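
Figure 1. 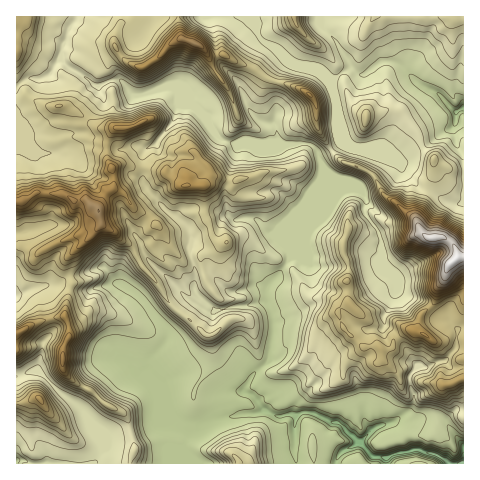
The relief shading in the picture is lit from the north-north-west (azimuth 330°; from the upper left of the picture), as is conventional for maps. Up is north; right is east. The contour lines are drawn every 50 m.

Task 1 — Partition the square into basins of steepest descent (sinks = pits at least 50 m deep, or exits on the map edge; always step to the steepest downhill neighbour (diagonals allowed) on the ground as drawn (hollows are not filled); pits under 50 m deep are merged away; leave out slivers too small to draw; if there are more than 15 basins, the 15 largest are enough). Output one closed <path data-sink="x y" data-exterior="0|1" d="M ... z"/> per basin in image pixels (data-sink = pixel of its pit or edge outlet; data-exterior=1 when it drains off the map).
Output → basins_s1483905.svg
<path data-sink="463 463" data-exterior="1" d="M178 16l-162 1 0 228 23 8 24-13 33-10-22 20-8 10 6 24-4 8-3 23-26 7-22 11-1 15 32-2 15 5 0 18 3 6 14 11 14 7 10 10 22 13 9 31-5 13 1 4 332 0 1-206-7-1-2-11-10-8-19-2-8-8-5-11-32-25-6-14-4-4-29-12-10-10-15-25 0-18-2-8-6-7-22-10-20-5-11-9-19-7-13-9-15 2-9-11-19-9z"/><path data-sink="463 108" data-exterior="1" d="M455 16l-276 0-1 8 3 12 19 9 9 11 15-2 13 9 19 7 11 9 20 5 22 10 6 7 2 8 0 18 15 25 10 10 29 12 4 4 6 14 32 25 5 11 8 8 19 2 10 8 2 11 6 1 1-240z"/><path data-sink="17 461" data-exterior="1" d="M48 346l-32 3 0 114 114 1 5-17-9-31-7-6-11-4-14-13-23-13-8-11 0-18z"/><path data-sink="17 295" data-exterior="1" d="M94 232l-9 0-22 8-24 13-18-7-5 0 1 87 22-11 26-7 3-23 4-8-6-24 8-10 18-14z"/>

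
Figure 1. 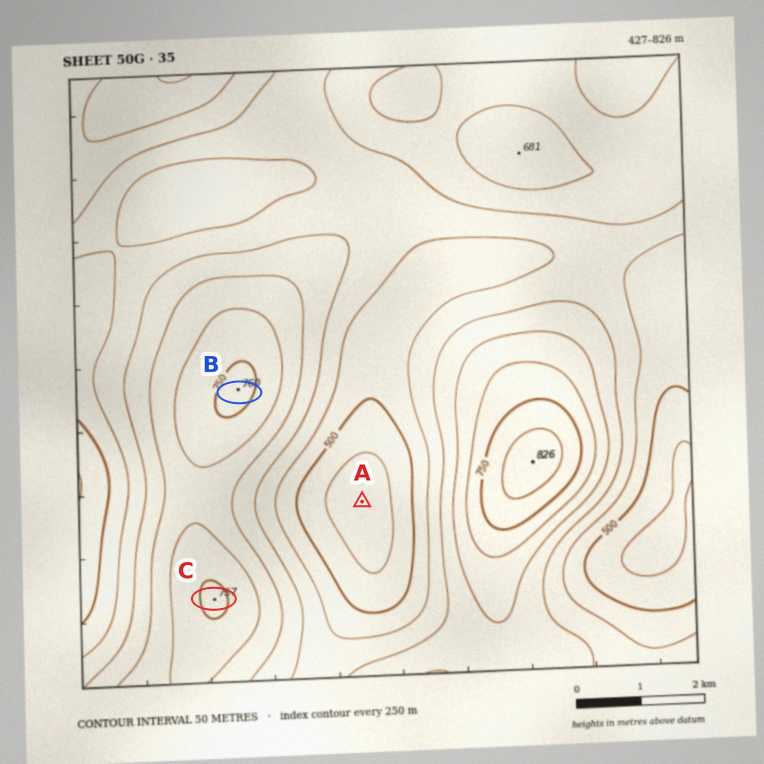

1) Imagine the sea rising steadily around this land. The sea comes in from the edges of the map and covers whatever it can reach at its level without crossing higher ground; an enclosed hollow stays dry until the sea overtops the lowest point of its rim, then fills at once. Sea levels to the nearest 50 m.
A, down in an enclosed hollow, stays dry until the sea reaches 550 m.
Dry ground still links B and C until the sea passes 700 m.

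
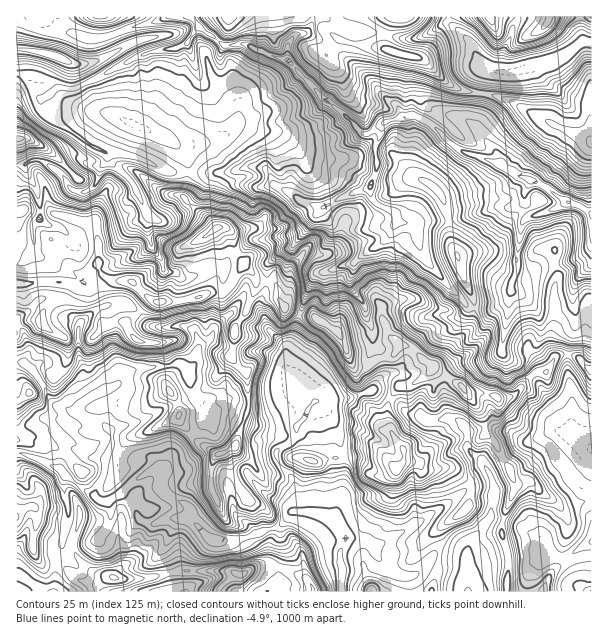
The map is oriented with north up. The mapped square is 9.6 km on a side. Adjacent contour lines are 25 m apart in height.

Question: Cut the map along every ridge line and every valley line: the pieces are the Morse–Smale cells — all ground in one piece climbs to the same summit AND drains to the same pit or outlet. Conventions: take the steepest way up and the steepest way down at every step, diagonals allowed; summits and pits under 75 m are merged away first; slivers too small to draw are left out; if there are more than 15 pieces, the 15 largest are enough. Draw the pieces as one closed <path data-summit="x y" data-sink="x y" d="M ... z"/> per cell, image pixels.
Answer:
<path data-summit="216 228" data-sink="591 215" d="M198 26l-8 13-11 9-23 2-19 6-60 32-20 0-15 11 2 12 10 10 36 24 17 7 1 4-7 10-21-6-17 16-6-6-18-10-7 0-6 4-10 1 0 197 10 2 11 11 17 29 9 2 10 5-8 9-21-2-21 12-6 0 0 22 21 6 22 11 6 7 38 26 18-9 9 9 3-5-15-17-5-3 2-19 8-15 8-7 17-4 28-14 24 27 14 9 6 0 12-6 8-20 7-1 13 9 21 2 12 19 18 5 32-5-6-23-7-17-13-15-3 0-17-16-12-17 0-18 8-15 8-33 11-25 7-6 30-8 4 0-4 21 16 23 0 7 7 18 0 11 6 6 5 15 0 10-12 15 24 12 14 12 22 7 14-3 10 2 12 9 2 9 10 0 6-4-2-14-4-10-13-18 21 2 10 4 12-1 23-23 6-2 7 0 12-17 18 1 12 12 4 1 0-154-4-4-27-12-15-12-27-11-19-12-6-14-14-19-15-11-10-2-14 15-12-11-19-7-23 6-22 13-20-19-19-13-39-42-15-4-26-12-21 2z"/><path data-summit="216 228" data-sink="591 591" d="M572 355l-14 0-12 17-7 0-6 2-23 23-12 1-10-4-20 1 12 15 4 10 2 14 10 10 20 39-2 9-12 30 0 15 6 17-1 38 85-1 0-220-13-13z"/><path data-summit="216 228" data-sink="342 591" d="M179 418l-30 14-20 6-5 5-8 15-2 19 5 3 15 15-2 8 4 6 2 7 5 6 10 2 15-6 21 0 20 20 9 3 15 0 45-13 15-17 21 1 20 9 9-32 1-32-11 0-12 5-27-5-12-19-21-2-13-9-7 1-8 20-8 4-10 2-14-9-20-22z"/><path data-summit="401 17" data-sink="591 215" d="M392 16l-74 0-12 16-9 2-5 4-4 7 0 15 38 42 19 13 20 19 22-13 23-6 19 7 12 11 14-15 10 2 11 7 6-32-2-3-16-1-14-6-30-27-31-8-4-3 0-8z"/><path data-summit="161 302" data-sink="591 215" d="M149 216l-12 6-11 0-18 6-15 0-18 8-6 0-1 6-6 6-19 10 8 7 32 17 9 11 7 15 11-4 16 0 8 4 18 18 34 0 6 4 4 3 4 13 11-8 6-14 17-13 4-9-15-20 1-12-2-4-10 2-20 9-12 0-4-5-11-1-3-11-8-9-6-15z"/><path data-summit="318 320" data-sink="591 215" d="M353 264l-33 8-7 6-9 21-10 37-8 15 0 18 12 17 17 16 39-5 14-5 8-6 8-11-4-22-7-9 0-11-7-18 0-7-16-23z"/><path data-summit="396 468" data-sink="342 591" d="M380 452l-15 0-21 6-1 31-9 27 0 6 13 16 15 2 10 4 12-2 39-22 42-30 7-2-19-19-30 0-4-6-5-1-10 0-8 7z"/><path data-summit="458 257" data-sink="591 215" d="M525 202l-15 6-13-2-36 12-32 2-15 4 4 6 0 12 6 15 26 31 18 19 26 1 14-8 3-7 0-9 6-14 0-19 5-27 6-7 4-1z"/><path data-summit="54 56" data-sink="591 215" d="M191 16l-24 0-8 4-25 6-33 12-14 0-21-7-24-1-25-14-1 56 7 2 8 9 10 15 6-1 10-9 15 2 33-16 32-18 19-6 18-1 11-5 13-15z"/><path data-summit="591 141" data-sink="591 215" d="M489 94l-7 1-6 24 0 9 18 22 5 14 20 12 27 11 15 12 17 6 13 9 1-71-4-4-21-7-63-34z"/><path data-summit="216 228" data-sink="468 591" d="M486 434l-6 4-12 0 0 9 5 7 9 7 10 16 2 17-21-6-4 18-10 10-7 2-14 12-2 9 3 6 0 19-7 24 0 4 74-1 2-37-6-17 0-15 12-30 2-9-20-39z"/><path data-summit="396 468" data-sink="591 215" d="M377 391l-8 0-15 6-33 3-2 2 17 24 4 20 5 11 14-1 6-4 15 0 16 17 8-7 16 0 14-14 15-8 13-4 7 1-1-8-12-9-30 0-7-5-12-3-11-10z"/><path data-summit="17 516" data-sink="591 215" d="M20 452l-4 1 0 138 37 1 2-4 1-31 5-8 7-31 0-11-4-13 2-18-6-7z"/><path data-summit="591 141" data-sink="551 62" d="M588 42l-7 1-12 11-23 10-28 8-29-2-3 4-4 19 22 5 87 44 1-98z"/><path data-summit="114 578" data-sink="591 215" d="M68 476l-4 4 0 14 4 13 0 11-7 31-5 8-2 34 42 1 2-7 10-8 6 0 8-11-4-33 3-9 0-12 9-11-8-8-15 9-8-2z"/>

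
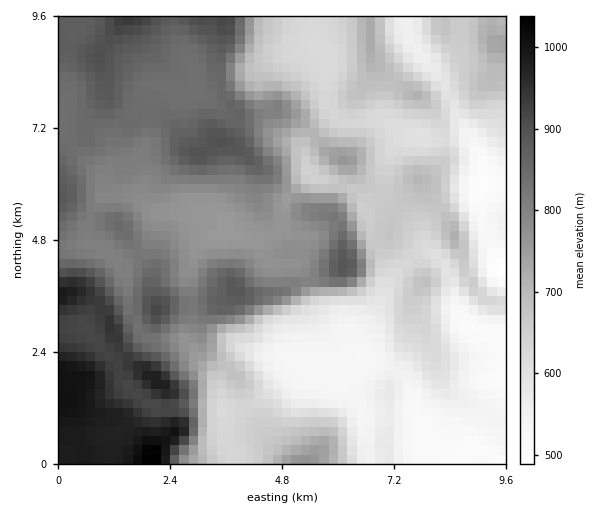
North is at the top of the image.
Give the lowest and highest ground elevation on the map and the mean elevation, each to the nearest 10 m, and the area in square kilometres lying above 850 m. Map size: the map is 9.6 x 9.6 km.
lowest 480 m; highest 1040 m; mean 730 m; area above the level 19.5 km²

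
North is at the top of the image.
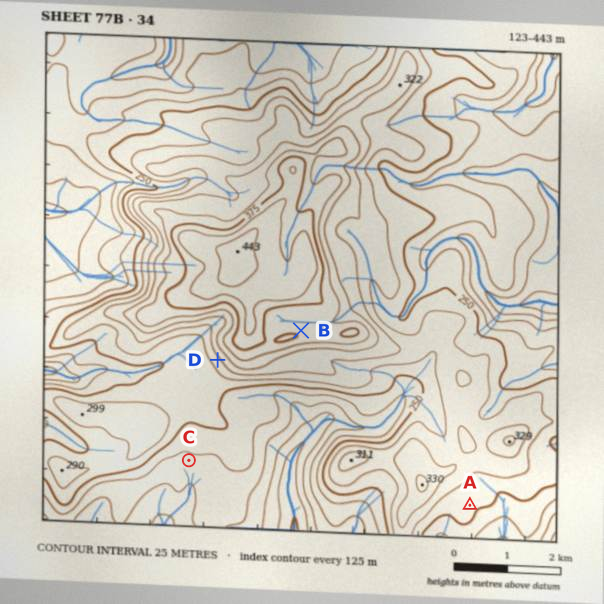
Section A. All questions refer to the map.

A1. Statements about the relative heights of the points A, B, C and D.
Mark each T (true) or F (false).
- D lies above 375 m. F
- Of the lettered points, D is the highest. F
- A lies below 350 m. T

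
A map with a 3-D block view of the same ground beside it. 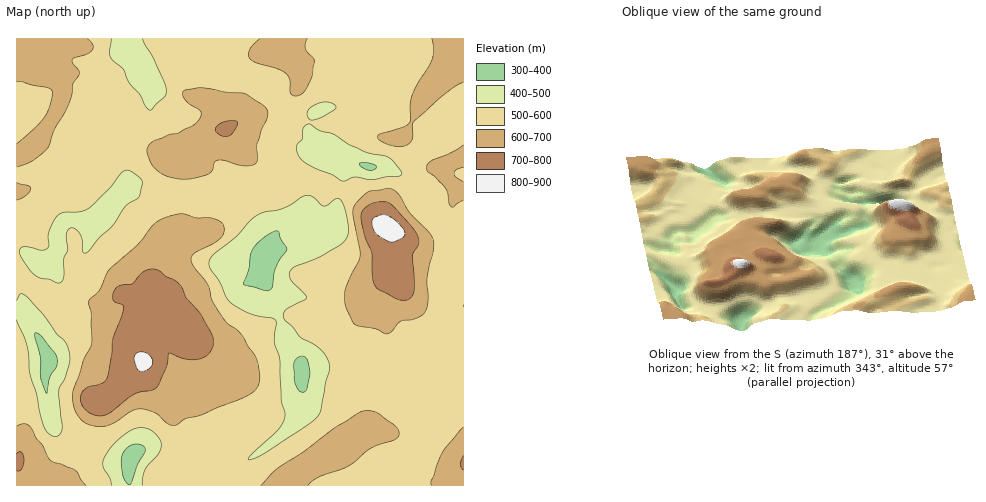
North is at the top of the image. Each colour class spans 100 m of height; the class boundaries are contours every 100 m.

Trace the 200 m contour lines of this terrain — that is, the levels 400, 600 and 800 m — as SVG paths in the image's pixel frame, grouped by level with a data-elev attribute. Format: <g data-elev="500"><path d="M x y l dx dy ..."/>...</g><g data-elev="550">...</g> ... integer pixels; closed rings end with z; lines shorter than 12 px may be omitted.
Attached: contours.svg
<g data-elev="400"><path d="M129 485l-4-4-2-6-1-19 3-6 5-4 4-2 6 0 4 3 1 5-7 12-7 20z"/><path d="M47 393l-6-15 0-20-6-21 0-4 7 4 13 16 2 5 0 7-7 12z"/><path d="M302 392l-3-1-4-7-1-18 2-7 6-3 5 3 3 14-3 16-2 3z"/><path d="M266 291l-21-6-2-1 6-14 1-14 3-7 13-13 8-5 4 0 9 19-12 18-3 19-2 3z"/><path d="M370 170l-9-3-2-4 8 0 9 3-1 3z"/></g><g data-elev="600"><path d="M86 485l-11-15-25-10-7-14-7-7-7-13-5-2-7 2"/><path d="M308 485l11-8 31-12 21-17 25-9 3-4-1-6-5-5-16-11-9-3-7 2-26 16-30 23-27 17-17 17"/><path d="M94 426l8 1 7-2 22-14 9-2 15 4 13 11 7 1 11-6 15-4 43-18 8-4 5-6 3-12-5-19-14-23-14-10-7-10-8-13-5-16-12-16-4-7 0-4 3-4 21-10 7-6 2-5 0-4-4-7-10-3-14 0-15-4-13 2-9 4-7 6-15 19-27 24-11 21-10 10 0 3 2 11 1 29-9 18-10 29-1 8 2 10 5 9 6 6z"/><path d="M463 427l-21 26-11 28 0 4"/><path d="M385 334l6-2 9-11 17-3 8-6 3-12-1-23 7-32-1-6-3-6-20-20-12-19-5-4-4-2-21 4-14 15-1 9 7 40-14 30-2 9 2 12 8 16 4 3 18 3z"/><path d="M17 200l8-4 6-7-3-3-11-3"/><path d="M463 182l-7-5-2-3 2-4 7-3"/><path d="M177 179l15 0 16-5 4-4 3-8 3-2 25 6 8-1 5-2 2-4-1-14 11-29 0-5-2-4-23-14-18-1-24-4-18 3-1 4 4 5 15 12-2 7-5 6-15 8-10 1-16 7-5 5-1 5 4 11 4 7 10 6z"/><path d="M17 167l16-7 15-13 6-17 14-25 4-10 1-11 6-10 0-4-6-7-1-3 16-6 5-5 0-5-6-5"/><path d="M463 145l-11 7-21 9-4 4-1 3 2 4 6 4 12 13 5 17 2 1 10-7"/><path d="M17 82l4-1 27 7 4 2 0 3-3 16-5 9-10 10-17 16"/><path d="M260 39l-10 10-2 5 2 4 6 5 21 6 8 4 5 6 1 14 4 3 5-1 5-4 7-16 2-14-8-12-1-5 2-5"/><path d="M432 39l1 8 0 10-21 38-2 9 0 19-7 4-24 7-2 3 1 2 7 4 10 3 8 0 6-2 4-6-1-13 2-4 30-26 19-13"/></g><g data-elev="800"><path d="M140 371l7-1 6-7-3-7-7-4-6 1-3 4 3 11z"/><path d="M389 242l4 0 11-5 1-4-1-3-7-8-8-6-6-1-8 2-3 5 2 9 5 5z"/></g>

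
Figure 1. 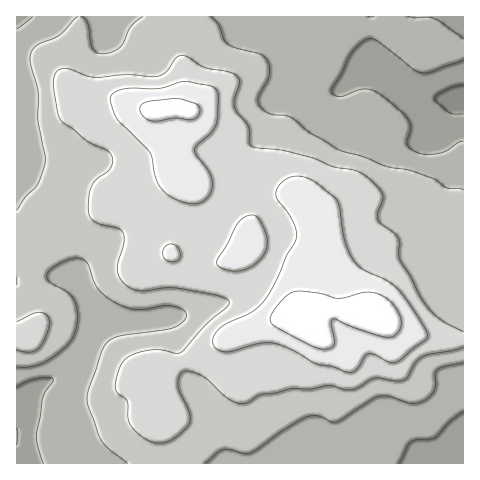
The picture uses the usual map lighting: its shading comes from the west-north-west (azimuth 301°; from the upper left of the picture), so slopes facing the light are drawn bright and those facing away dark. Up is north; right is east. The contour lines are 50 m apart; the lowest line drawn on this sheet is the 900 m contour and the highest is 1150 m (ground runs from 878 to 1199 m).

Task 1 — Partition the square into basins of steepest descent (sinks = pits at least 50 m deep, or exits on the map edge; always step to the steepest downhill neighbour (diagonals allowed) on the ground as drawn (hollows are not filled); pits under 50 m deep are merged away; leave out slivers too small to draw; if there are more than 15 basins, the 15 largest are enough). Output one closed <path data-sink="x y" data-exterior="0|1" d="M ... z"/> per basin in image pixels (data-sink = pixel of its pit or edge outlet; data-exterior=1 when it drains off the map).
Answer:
<path data-sink="463 98" data-exterior="1" d="M463 16l-275 0 0 13-5 19 2 28-1 20-6 11-10 1 6 8 0 44 3 11 13 15 1 23-5 15-15 28 7 6 15 5 15 1 15-2 12-4 14-14 29 0 16 9 14 14-9 50 20-11 16 0 35 8 42 19 27 6 24 1z"/><path data-sink="17 437" data-exterior="1" d="M183 177l-9 2-23 20-21 9-29 3-48 17-37 1 1 235 138 0 5-45-3-7 0-20-3-23 42-12 42-25 38-13 22-3 5-16 5-33-7-8-15-12-16-5-21 2-14 14-12 4-15 2-15-1-11-3-11-8 15-28 5-15 0-19-3-9z"/><path data-sink="463 463" data-exterior="1" d="M335 306l-16 0-20 11-14 0-27 8-30 12-32 20-41 10-1 3 6 49-4 44 307 1 1-123-25-2-27-6-42-19z"/><path data-sink="17 17" data-exterior="1" d="M187 16l-171 1 1 211 36 0 48-17 29-3 21-9 23-20 9-3-6-5-3-11 0-44-6-8 10-1 6-11 1-20-2-28 5-19z"/>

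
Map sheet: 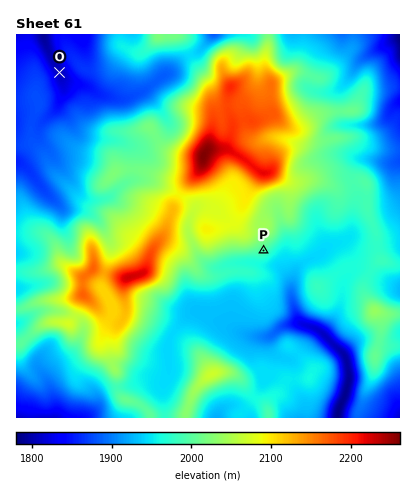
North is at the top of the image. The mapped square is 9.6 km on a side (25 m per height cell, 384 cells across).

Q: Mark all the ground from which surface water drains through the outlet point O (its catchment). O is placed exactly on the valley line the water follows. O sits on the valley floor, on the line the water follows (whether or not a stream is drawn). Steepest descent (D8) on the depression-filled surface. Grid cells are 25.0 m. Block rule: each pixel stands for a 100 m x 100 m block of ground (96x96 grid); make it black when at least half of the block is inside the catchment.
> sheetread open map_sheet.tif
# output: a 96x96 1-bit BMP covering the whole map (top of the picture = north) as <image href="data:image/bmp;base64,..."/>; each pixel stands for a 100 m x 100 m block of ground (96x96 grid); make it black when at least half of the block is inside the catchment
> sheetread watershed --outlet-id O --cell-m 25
<image width="96" height="96" href="data:image/bmp;base64,Qk2+BAAAAAAAAD4AAAAoAAAAYAAAAGAAAAABAAEAAAAAAIAEAAATCwAAEwsAAAIAAAAAAAAA////AAAAAAAAAAAAAAAAAAAAAAAAAAAAAAAAAAAAAAAAAAAAAAAAAAAAAAAAAAAAAAAAAAAAAAAAAAAAAAAAAAAAAAAAAAAAAAAAAAAAAAAAAAAAAAAAAAAAAAAAAAAAAAAAAAAAAAAAAAAAAAAAAAAAAAAAAAAAAAAAAAAAAAAAAAAAAAAAAAAAAAAAAAAAAAAAAAAAAAAAAAAAAAAAAAAAAAAAAAAAAAAAAAAAAAAAAAAAAAAAAAAAAAAAAAAAAAAAAAAAAAAAAAAAAAAAAAAAAAAAAAAAAAAAAAAAAAAAAAAAAAAAAAAAAAAAAAAAAAAAAAAAAAAAAAAAAAAAAAAAAAAAAAAAAAAAAAAAAAAAAAAAAAAAAAAAAAAAAAAAAAAAAAAAAAAAAAAAAAAAAAAAAAAAAAAAAAAAAAAAAAAAAAAAAAAAAAAAAAAAAAAAAAAAAAAAAAAAAAAAAAAAAAAAAAAAAAAAAAAAAAAAAAAAAAAAAAAAAAAAAAAAAAAAAAAAAAAAAAAAAAAAAAAAAAAAAAAAAAAAAAAAAAAAAAAAAAAAAAAAAAAAAAAAAAAAAAAAAAAAAAAAAAAAAAAAAAAAAAAAAAAAAAAAAAAAAAAAAAAAAAAAAAAAAAAAAAAAAAAAAAAAAAAAAAAAAAAAAAAAAAAAAAAAQAAAAAAAAAAAAAAAwAAAAAAAAAAAAAAB4AAAAAAAAAAAAAAD8AAAAAAAAAAAAAAH+AAAAAAAAAAAAAAP+AAAAAAAAAAAAAAf/AAAAAAAAAAAAAA//AAAAAAAAAAAAAB//AAAAAAAAAAAAAD//gAAAAAAAAAAAAP//gAAAAAAAAAAAB///gAAAAAAAAAAAH///wAAAAAAAAAAAP///wAAAAAAAAAAAf///4AAAAAAAAAAA////4AAAAAAAAAAB////8AAAAAAAAAAD////+AAAAAAAAAAH/////AAAAAAAAAAP/////gAAAAAAAAAf/////wAAAAAAAAAf/////wAAAAAAAAA//////4AAAAAAAAA//////4AAAAAAAAB//////4AAAAAAAAB//////4AAAAAAAAD///////wAAAAAAAH///////4AAAAAAAP///////4AAAAAAAP///////8AAAAAAAP///////8AAAAAAAP///////8AAAAAAAP///////8AAAAAAAP///////8AAAAAAAP///////8AAAAAAAH///////4AAAAAAAH///////4AAAAAAAD///////4AAAAAAAH///////4AAAAAAAH///////4AAAAAAAH///////4AAAAAAAH///////4AAAAAAAD///////AAAAAAAAB//////+AAAAAAAAA//////8AAAAAAAAAB/////4AAAAAAAAAA4H///wAAAAAAAAAAAD///gAAAAAAAAAAAB///AAAAAAAAAAAAA///AAAAAAAAAAAAAd/+AAAAAAAAAAAAAAf+AAAAAAAAAAAAAAP8AAAAAAAAAAAAAAH4AAAAAAAAAAAAAAAQAAAAAAAAA="/>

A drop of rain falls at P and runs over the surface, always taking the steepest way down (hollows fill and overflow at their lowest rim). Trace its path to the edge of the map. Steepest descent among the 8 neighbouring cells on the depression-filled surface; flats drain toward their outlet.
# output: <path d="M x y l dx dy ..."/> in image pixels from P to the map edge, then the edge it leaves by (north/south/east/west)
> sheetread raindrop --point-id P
<path d="M264 250l26 26 0 18 2 0 0 10 6 16 4 4 10 2 8 6 26 24 2 14 0 12-4 16-6 12 0 8"/>
exit: south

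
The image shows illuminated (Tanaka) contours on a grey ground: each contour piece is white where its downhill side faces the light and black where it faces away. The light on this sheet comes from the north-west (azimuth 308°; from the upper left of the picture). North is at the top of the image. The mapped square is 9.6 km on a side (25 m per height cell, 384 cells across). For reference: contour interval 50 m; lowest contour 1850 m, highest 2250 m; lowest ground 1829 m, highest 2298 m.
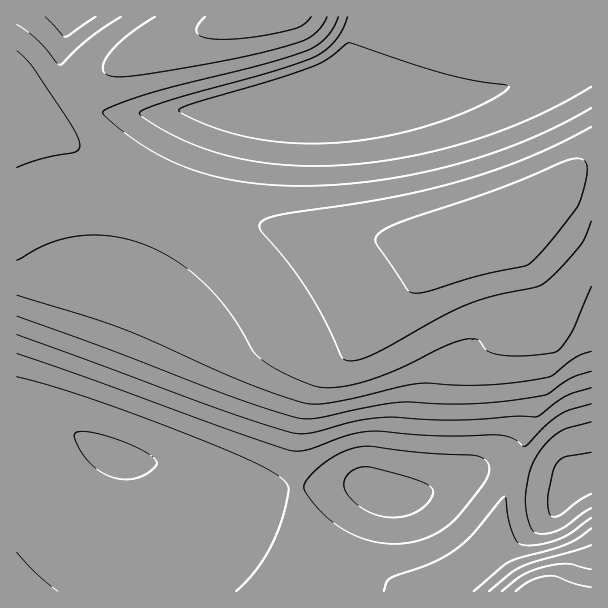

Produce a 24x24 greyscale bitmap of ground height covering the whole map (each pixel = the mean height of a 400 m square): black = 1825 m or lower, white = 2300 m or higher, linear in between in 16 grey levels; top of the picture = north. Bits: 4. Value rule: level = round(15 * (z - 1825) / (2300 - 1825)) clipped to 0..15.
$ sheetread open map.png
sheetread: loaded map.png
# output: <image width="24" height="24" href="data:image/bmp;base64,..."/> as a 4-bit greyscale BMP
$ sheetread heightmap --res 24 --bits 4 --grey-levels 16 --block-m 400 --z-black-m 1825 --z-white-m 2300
<image width="24" height="24" href="data:image/bmp;base64,Qk2WAQAAAAAAAHYAAAAoAAAAGAAAABgAAAABAAQAAAAAACABAAATCwAAEwsAABAAAAAAAAAAAAAAABEREQAiIiIAMzMzAERERABVVVUAZmZmAHd3dwCIiIgAmZmZAKqqqgC7u7sAzMzMAN3d3QDu7u4A////ADIiIiIiMzNERFaKqiIiIiIiIzMzNEVWeCIREREiIzMiIjRDNSEREREiIiIRESNCEiERERESIiEAERIyEREREREiMzISIiIzERERESM0VVREREREIhESI0RWeId2ZmZmUyIzRWd4mqqpiIiIdjRWZ4iaq7zLqqqqmFZ4iZmqu8zMu6qruniJmZqqu8zd3Lu7upmZmqqrvMzd3dzMu6qqqqq7vM3d7u7dy6qqqqu7zN3e7u/+3Lu7u7u8zM3d3u//7bu7u7u7u7u8zN7v/cy7u7qqmZmaqrzN7szLuqmIh3eIiZqrzdzLqYd3ZmZ3d3iJq9y7qph2ZmZ3d3d4icu8zLuph3d3d3d3eLqrzd3cy5d3d3d3d6mavN3u7cl3d3d3dw=="/>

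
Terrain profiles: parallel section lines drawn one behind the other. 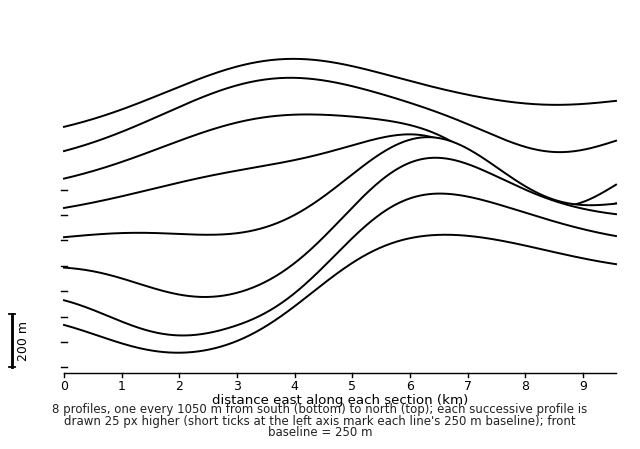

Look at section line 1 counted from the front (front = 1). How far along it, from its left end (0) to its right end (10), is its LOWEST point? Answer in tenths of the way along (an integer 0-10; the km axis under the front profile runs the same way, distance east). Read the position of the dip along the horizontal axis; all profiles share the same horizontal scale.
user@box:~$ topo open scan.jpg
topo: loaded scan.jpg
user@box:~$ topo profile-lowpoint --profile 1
2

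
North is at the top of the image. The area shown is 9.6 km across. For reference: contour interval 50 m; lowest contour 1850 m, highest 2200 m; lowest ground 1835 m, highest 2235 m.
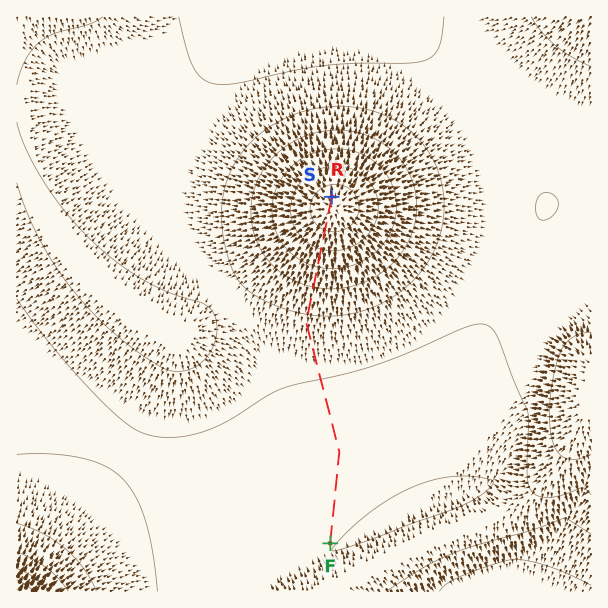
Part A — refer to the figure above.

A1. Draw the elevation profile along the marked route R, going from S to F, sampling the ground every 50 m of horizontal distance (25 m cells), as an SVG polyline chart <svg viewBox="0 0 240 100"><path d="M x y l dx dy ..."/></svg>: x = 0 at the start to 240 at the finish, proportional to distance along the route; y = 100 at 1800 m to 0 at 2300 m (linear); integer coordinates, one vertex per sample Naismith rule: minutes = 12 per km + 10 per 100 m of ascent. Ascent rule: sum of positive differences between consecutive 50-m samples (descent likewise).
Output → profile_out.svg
<svg viewBox="0 0 240 100"><path d="M0 15l2-1 2 0 2 0 2 0 2 0 2 0 2 1 2 1 2 1 2 1 2 2 2 1 2 1 3 2 2 1 2 2 2 2 2 1 2 2 2 2 2 1 2 2 2 2 2 1 2 2 2 1 2 2 2 1 2 2 2 1 2 1 2 2 2 1 2 1 2 1 2 1 2 1 2 1 2 1 2 1 2 1 3 1 2 0 2 1 2 0 2 1 2 1 2 0 2 1 2 0 2 0 2 1 2 0 2 1 2 0 2 0 2 1 2 0 2 0 2 0 2 1 2 0 2 0 2 0 2 1 2 0 2 0 2 0 2 0 3 1 2 0 2 0 2 0 2 0 2 0 2 1 2 0 2 0 2 0 2 0 2 0 2 1 2 0 2 0 2 0 2 0 2 0 2 1 2 0 2 0 2 0 2 0 2 0 2 1 2 0 2 0 2 0 3 0 2 0 2 1 2 0 2 0 2 0 2 0 2 0 2 1 2 0 2 0 2 0 2 0 2 0 2 1 2 0 2 0 2 0 2 0 2 0 2 1"/></svg>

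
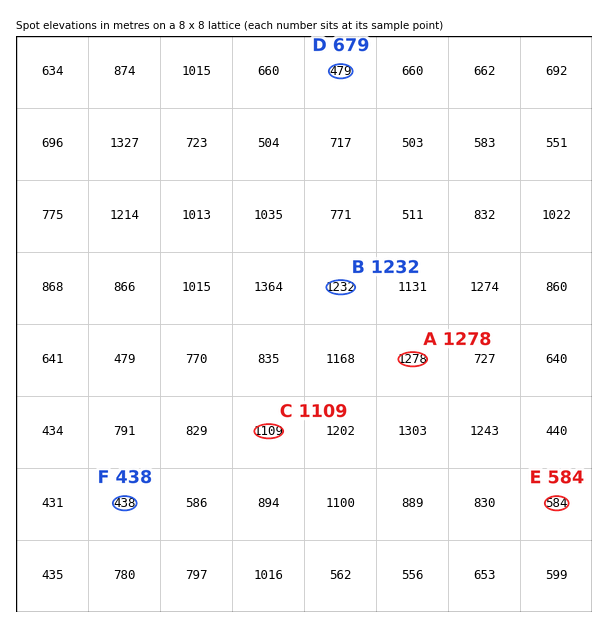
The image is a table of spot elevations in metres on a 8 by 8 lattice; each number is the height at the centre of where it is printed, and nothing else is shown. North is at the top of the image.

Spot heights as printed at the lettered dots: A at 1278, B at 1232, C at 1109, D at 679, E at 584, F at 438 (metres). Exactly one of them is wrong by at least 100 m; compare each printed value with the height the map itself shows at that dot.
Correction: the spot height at D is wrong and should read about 479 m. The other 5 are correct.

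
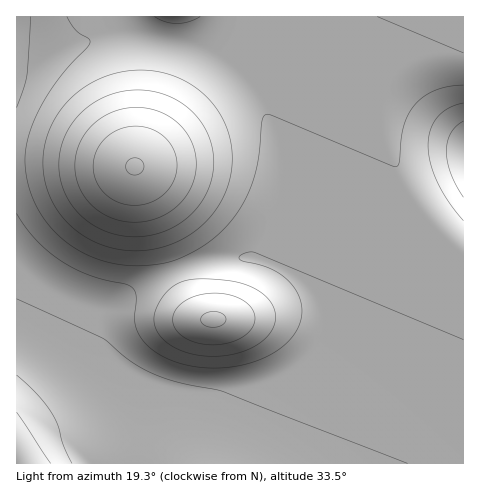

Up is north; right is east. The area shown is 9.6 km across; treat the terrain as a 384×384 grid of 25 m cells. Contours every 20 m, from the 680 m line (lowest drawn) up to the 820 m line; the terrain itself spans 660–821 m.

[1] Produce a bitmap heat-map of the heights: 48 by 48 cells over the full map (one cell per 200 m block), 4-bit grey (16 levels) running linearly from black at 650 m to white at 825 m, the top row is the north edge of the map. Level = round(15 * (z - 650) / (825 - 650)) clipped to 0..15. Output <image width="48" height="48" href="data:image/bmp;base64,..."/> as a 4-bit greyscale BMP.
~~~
<image width="48" height="48" href="data:image/bmp;base64,Qk32BAAAAAAAAHYAAAAoAAAAMAAAADAAAAABAAQAAAAAAIAEAAATCwAAEwsAABAAAAAAAAAAAAAAABEREQAiIiIAMzMzAERERABVVVUAZmZmAHd3dwCIiIgAmZmZAKqqqgC7u7sAzMzMAN3d3QDu7u4A////AFVUMyIiIiIiIiIiIiIiIiIiIiIjMzMzM1VEMiIiIiIiIiIiIiIiIiIiIjMzMzMzM1VDMiIiIiIiIiIiIiIiIiIiMzMzMzMzM1RDMiIiIiIiIiIiIiIiIiMzMzMzMzMzM0QzMiIiIiIiIiIiIiIiMzMzMzMzMzMzM0MzIiIiIiIiIiIiIiIzMzMzMzMzMzMzM0MyIiIiIiIiIiIiIzMzMzMzMzMzMzMzNDMyIiIiIiIiIiIjMzMzMzMzMzMzMzM0RDMiIiIiIiIiIzMzMzMzMzMzMzMzM0RERCIiIiIiIiIjMzMzMzMzMzMzMzMzRERERCIiIiIiIiMzRERVRERDMzMzMzNERERERCIiIiIiIzNEVVZmZlVEQzMzNERERERERCIiIiIiMzRFZnd3d2ZVREM0RERERERERCIiIiIzM0RWd4iZiHdlVERERERERERERCIiIjMzM0VmeJmZmYh2VURERERERERERCIjMzMzNEVneJmqmYh2VURERERERERERSMzMzMzNEVmeJmZmYh2VURERERERERFVTMzMzMzNEVWd4iZiIdmVUREREREREVVVTMzMzM0REVWZ3d3d3ZlVEREREREVVVVVTMzM0RERFVVZmZmZmVVRERERERVVVVVVTMzRERVVVVWZmZVVVVURERERVVVVVVVVTM0RFVmZmZmZmVVVERERERFVVVVVVVVVTNEVWZnd3d3dmZVVEREREVVVVVVVVVVVTRFVmd4iIiIh3ZlVVREVVVVVVVVVVVVVURVZ3iJmaqZmId2ZVVVVVVVVVVVVVVVVUVWd4maq7uqqZh3ZlVVVVVVVVVVVVVVVUVneJqrvMy7upmHdlVVVVVVVVVVVVZlVFVniau8zd3My6mYdmVVVVVVVVVVZmZVRFZ4iavN3d3dzLqYd2ZVVVVVVVVmZmZVQ1Z4mrzN7u7t3Lqph2ZVVVVVVmZmZmVUMlZ4mrzd7u7u3Muph3ZlVVVWZmZmZmVUMmZ4mrze7v/u3cuph3ZlVVZmZmZmZmVEMmZ4mrze7v/u3cuph3ZmZmZmZmZmZmVDIWZ4mrzd7u7u3Muph3ZmZmZmZmZmZlVDIVZ4mrzN3u7t3Luph3ZmZmZmZmZmZlVDIlZ4mqvM3d3dzLqZh3ZmZmZmZmZmZlVDMlZ3iau8zN3My6qYh3ZmZmZmZmZmZmVEM1VniJqrvMzLuqmYd2ZmZmZmZmZ3ZmVUQ0VneJmqq7u6qpmId2ZmZmZmZ3d3dmZVVEVWd4iZqqqqmZiHdmZmZmZnd3d3d2ZmVUVWZ3iImZmZmIh3dmZmZmd3d3d3d3dmZkRVZnd4iIiIiHd3ZmZmd3d3d3d3d3d3d0RVZmd3d3h3d3d2ZmZ3d3d3d3d3d3d3d0RVVmZnd3d3d3dmZ3d3d3d3d3d3d3d4iERVVmZmZnd3d3d3d3d3d3d3d3d3d4iIiERVZmZmZmZ3d3d3d3d3d3d3d3d3iIiIiERVZmZmZmd3d3d3d3d3d3d3d3eIiIiIiDRVZmZmZnd4iIh3d3d3d3d3eIiIiIiIiA=="/>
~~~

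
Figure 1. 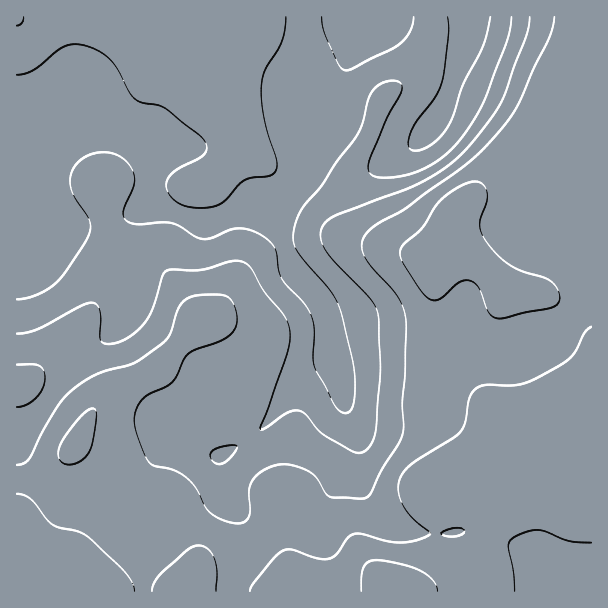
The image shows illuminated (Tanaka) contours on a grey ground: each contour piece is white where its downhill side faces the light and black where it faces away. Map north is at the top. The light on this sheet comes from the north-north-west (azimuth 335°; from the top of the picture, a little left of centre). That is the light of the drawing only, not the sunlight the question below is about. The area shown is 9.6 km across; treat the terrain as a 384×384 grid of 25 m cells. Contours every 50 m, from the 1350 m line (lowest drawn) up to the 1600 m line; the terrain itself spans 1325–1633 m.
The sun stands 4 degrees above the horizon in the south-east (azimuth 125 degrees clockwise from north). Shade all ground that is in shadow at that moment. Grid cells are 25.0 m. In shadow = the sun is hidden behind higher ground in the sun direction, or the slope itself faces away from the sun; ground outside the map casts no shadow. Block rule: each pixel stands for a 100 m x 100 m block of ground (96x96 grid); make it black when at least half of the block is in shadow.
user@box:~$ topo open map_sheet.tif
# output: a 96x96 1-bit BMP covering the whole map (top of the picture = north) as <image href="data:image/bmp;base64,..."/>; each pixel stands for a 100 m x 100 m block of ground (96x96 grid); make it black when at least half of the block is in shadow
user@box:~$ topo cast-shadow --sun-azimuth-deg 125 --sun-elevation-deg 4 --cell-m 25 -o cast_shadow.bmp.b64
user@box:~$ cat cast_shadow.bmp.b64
<image width="96" height="96" href="data:image/bmp;base64,Qk2+BAAAAAAAAD4AAAAoAAAAYAAAAGAAAAABAAEAAAAAAIAEAAATCwAAEwsAAAIAAAAAAAAA////AAAAAAAAAAAAAAAAYAAAAAAAAAAAAAAA4AAAAAAAAAAAADgB4AAAAAAAAAAAAHgD4AAAAAAAAAAAAPgH4AAAAAAAAABAAfgf4AAAAAAAAADwA/A/4AAAAAAAAAH4A/B/wAAAAAAAAAH4A+B/gAAAAAAAAAH4A+D/gAAAAAAAAAH4AMD/AAAAAAAAAADAAAB+AAAAAAAAAAAAAAA8AAAAAAAAAAAAAAAAAAAAAAAAAAAAAAAAAAAAAAAAAAAAAAAABwAAAAAAAAAAAAAAH4AAAAAAAAAADgAAP8AAAAAAAAAAHwAAf+AAAAAAAAAAP4AA//AAAABwAAAAf8AB//gAAAD8AAAAf+AB//gAAAD8AAAAf+AD//wAAAD+AAAAP/AH//wAAAD/AAAAD/AH//wAAAD/gAAAA/AP//wAAAD/gAAAAPgf//AAAAD/wAAAABAf/8AAAAD/wAAAAAA//wAAAAB/4AAAAAA//wAAAAA/8AAAAAA//wAAAAAf8AAAAAA//4AAAAAP+AAAAAA//4AAAAAH/AAAAAA//4AAAAAH/gAAAAA//8AAAAAD/wAAAAAf/8AAAAAB/4AAAAAf/8AAAAAB/+AAAAAP/8AAAAAA//wAAAAf/8AAAAAAf/4AAAAf/8AAAAAAH/8AAAAf/8AAAABwB/8AAAAf/+AAAAD8A/+AAAAf/+AAAAD+Af/AAAAf/+AAAAD/Af/gAAAf/+AAAAD/gP/gAAAf/+AAAAD/wH/wAAAf/+AAAAD/4H/4AAAP/8AAAAD/4D/4AAAP/4AAAAD/8D/8AAAEDgAAAAB/8D//AAAAAAAAAAAf8B//wAAAAAAAAAAH+B//4AAAAAAAAAAD+A//8AAAAAAAAAAA+AAf8AAAAAAAAAAAMAAf+AAAAAAAAAAAAAAf+AAAAAAAAAAAAAAP+AAAPAAAAAAAAAAP8AHgfwAAAAAAAAADgAPw/+AAAAAAAAAAAAf///gAAAAAAAAAAA////gAAAAAAAAAAA////wAAAAAAAAAAB////4AAAAAAAAAAB////8AAAAAAAAAAB////+AAAAAAAAAAA/////AAAAAAAAAAAf////gAAAAAAAAAAf////wAAAAAAAAAAf////4AAAAAAAAAAP////8AAAAAAAAAAP////8AAAAAAAAAAH////+AAAAAAAAAAH/////AAAAAAAAAAD/////gAAAAAAAAAD/////wAAAAAAAAAB/////4AAAAAAAAAB/////4AAAAAAAAAB/////8AAAAAAAAAA/////+AAAAAAAAAA/5////AAAAAAAAAAf4f///gAAAAAAAAAP8P///gAAAAAAAAAH8H///wAAAAAAAAAH+D///wAAAAAAAAAH/D///4AAAAAAAAAH/j///4AAAAAAAAAD/z///4AAAAAAAAAD/7///4AAAAAAAAAD/////4AAAAAAAAAB/////4AAAAAAAAAAf////4AAAAAAAAAAB////8AAAAAAAAAAA////8AAAAAAAAAAA////8AAAAAAAAAAAf///8A="/>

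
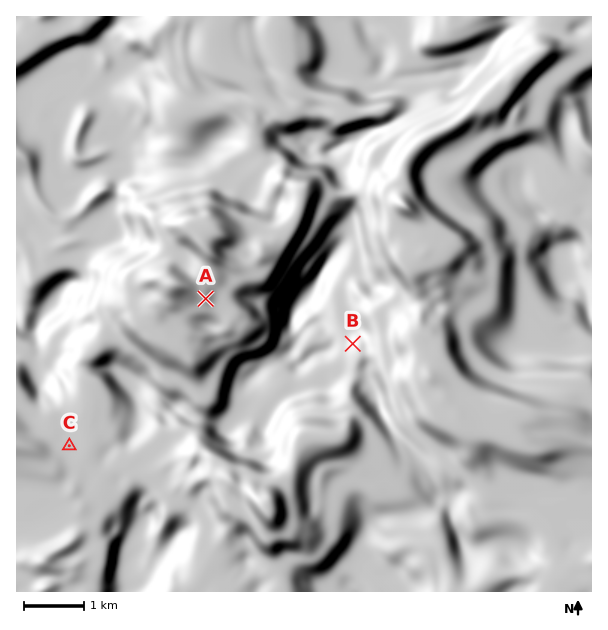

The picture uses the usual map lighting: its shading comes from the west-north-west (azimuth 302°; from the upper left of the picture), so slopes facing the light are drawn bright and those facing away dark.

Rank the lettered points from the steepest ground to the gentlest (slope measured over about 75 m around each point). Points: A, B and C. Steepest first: B A C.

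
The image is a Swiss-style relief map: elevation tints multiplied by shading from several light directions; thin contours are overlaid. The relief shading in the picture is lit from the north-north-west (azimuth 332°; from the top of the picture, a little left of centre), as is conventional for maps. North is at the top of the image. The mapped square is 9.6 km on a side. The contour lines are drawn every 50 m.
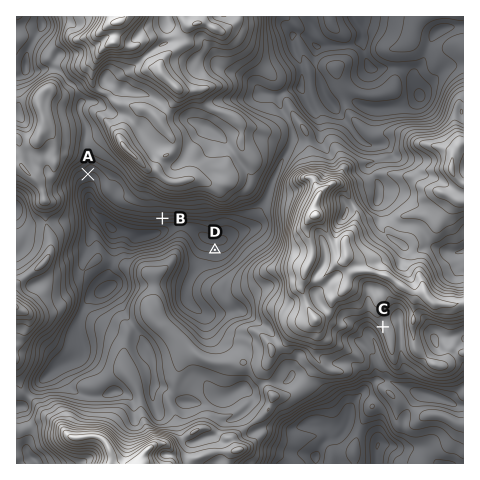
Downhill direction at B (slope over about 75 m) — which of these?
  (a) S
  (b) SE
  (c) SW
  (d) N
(a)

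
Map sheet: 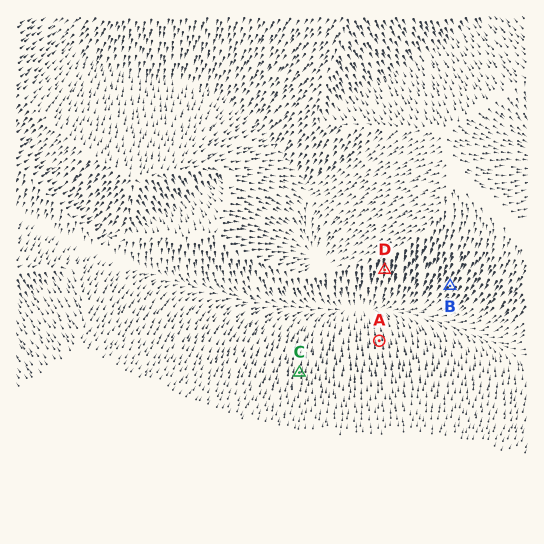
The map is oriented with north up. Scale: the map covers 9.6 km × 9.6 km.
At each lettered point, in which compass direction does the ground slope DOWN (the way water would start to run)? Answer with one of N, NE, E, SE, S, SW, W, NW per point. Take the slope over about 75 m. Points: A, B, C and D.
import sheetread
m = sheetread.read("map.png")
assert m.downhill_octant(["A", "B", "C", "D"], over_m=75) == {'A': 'N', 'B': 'SW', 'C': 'N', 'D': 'S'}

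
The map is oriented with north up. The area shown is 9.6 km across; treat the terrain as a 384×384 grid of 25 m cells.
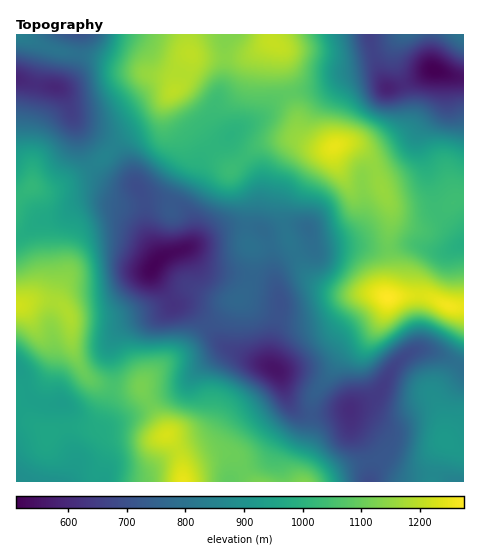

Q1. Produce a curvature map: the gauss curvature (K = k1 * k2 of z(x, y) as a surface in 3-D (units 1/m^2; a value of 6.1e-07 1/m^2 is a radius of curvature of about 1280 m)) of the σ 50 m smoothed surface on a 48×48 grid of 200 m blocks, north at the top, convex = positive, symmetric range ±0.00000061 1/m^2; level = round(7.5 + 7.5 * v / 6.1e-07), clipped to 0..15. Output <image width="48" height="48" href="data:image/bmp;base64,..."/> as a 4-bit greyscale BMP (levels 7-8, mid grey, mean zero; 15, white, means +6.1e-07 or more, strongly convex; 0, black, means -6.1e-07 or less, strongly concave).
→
<image width="48" height="48" href="data:image/bmp;base64,Qk32BAAAAAAAAHYAAAAoAAAAMAAAADAAAAABAAQAAAAAAIAEAAATCwAAEwsAABAAAAAAAAAAAAAAABEREQAiIiIAMzMzAERERABVVVUAZmZmAHd3dwCIiIgAmZmZAKqqqgC7u7sAzMzMAN3d3QDu7u4A////AHd3h3eIiHeHiZh4h2V4d5yodWh2d3Zmd3d4d3d4mWWIaId3d3aIdpuoUiVmd2ZneHiIh4h3iXV3RXd3eId2ZoiHUiV3h3eIh3iIiIh3d3qXRHd3eJhmZnZYqGZ3iHmYh3eId3eHZX3clnh3eIh3d4ZHzJd3ioiYiHeId3iIh2m964Z3d3d3eIZGiph3eoeIh3iId3d4mHZpzHVnd3d2ioM3iIh3WHZ4h3d4iIZoiHUSWHZ3d3d3qlM3qod3V3Znd3h3ipZnd4YySpZ3iZmXhmhnvJd3aJh3d3d3mXd2Vpl1Wpeau6mFZYp2nJVpiLqHd3dmqYulNqqHaqarqYdnqYhUaXJJeN2piHhUmHdjJqqYeHI2dnmb64ZURXM4Zaupd4lndkFYZ5qbyWNIZGvcy4dlZHdag1d1NJiJaFPPp4iM+4d6hViqmId3dXdZyXdlEIiXaXXNhEZpuYd6lmeId3eId2ZnnP/JU2eHeHeZczaIdUE3d4h2V3eIiHi5if/pd2Z4iKl4dEnchSFGeIh1V3d3eoi9l62odneJidpld3m8yWVnd4h2Z3d1aHd7kzRZt5l2eal0WXZnq5dniIh3iHd2eHd8sgAd+Ih2eGZ1R2UyWId5qYiIqYdnvbiexQBJlniHdlZ2aIlySHZ4iIh4mHU2rMuspleGZ3d3d4iHm87oioeId3d4h3MmiJmZh3d4mHd3ecyIvc3YioZ4ZmZ4dmV6dneHd4eKmHiHiuuHiZmXV3Znd3d3dmfedVZmd4eLmIiHiadmV3iZeLp3iZh2d3jNdFZlRXaJiHd3d1NmZ3eIaP+neZh2iHd5dVd2WJd3iGd3d1Z2d3d2d5uGZ3eIiImHZWd3eHeHeHiHeHiGZ3ZY20RmZleoVq7Ydmd3iGd3d3iHd3d3d3VY2kaHZliHZozqeXd3iHiHd3iHd2aJiHVohmd2ZWd3dniqaId4mHd3iGeIh2aJd3eHWJd4hliHd3eIVoeIiHd3iGqYeId3eKmFWId523iHiGd3RXeIiHd3iHqXeYZmetuGeIZY7Yd3iXd3Zoh4h3d4h3h3eGRXedyImZdnqWZ3d4iId5hnd1Z4h3qod2R5dYiIeId3d1Vnh3iZh4Zmd2V5mHq4d3Z3QiSqd3d3iHZGl2ebqHZneZeLp3iIdnd2VEaqd4d3iHdXqGaLy7qYeKdpl3d3ibhmZ3h2d3d3iIh3iHZ5qs2WRXU3h3d2fNl3Z4hjV4h3iIiIeHVXiIhzFIhpp4iHeJh3d4eIZ3d3d4d4eJZWdkZ0Nqt5mIiHVGd3d4edyXZ4d4d3Znd3dUbvh4hmd3d5qYd3eHZq26eKh3d3dVVndkf/80dnd4VK/rl4mJhniIiLl3d3dlVohDf/oAiYh5ZHuod6uMtnd3d3d3eIh2Z6pGdYckzahod3hkM4qLp3d3h0R4iIiHd5hnY2hn/8dHd4mBAHiIeIeImFV4iIm5iGaHVHZG77d3dmiDFGZ3d4iIiHd3eIm7mWeIdXZWmoiWZVeImYZnd4eId4h3eIiIiHd4l3eIU1eA=="/>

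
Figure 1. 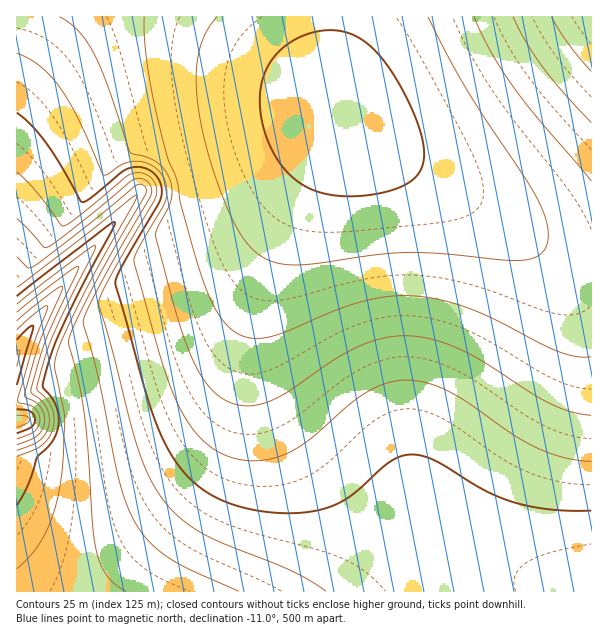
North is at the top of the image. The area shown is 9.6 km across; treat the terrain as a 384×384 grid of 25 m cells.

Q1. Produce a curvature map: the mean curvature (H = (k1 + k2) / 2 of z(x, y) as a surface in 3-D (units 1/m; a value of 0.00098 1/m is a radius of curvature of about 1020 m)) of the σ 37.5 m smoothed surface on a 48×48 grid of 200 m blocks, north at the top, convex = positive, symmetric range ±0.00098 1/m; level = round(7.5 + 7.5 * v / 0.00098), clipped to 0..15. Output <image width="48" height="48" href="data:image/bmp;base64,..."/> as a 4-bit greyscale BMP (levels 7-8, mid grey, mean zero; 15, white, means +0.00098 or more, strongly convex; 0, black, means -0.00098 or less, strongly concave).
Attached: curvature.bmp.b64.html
<image width="48" height="48" href="data:image/bmp;base64,Qk32BAAAAAAAAHYAAAAoAAAAMAAAADAAAAABAAQAAAAAAIAEAAATCwAAEwsAABAAAAAAAAAAAAAAABEREQAiIiIAMzMzAERERABVVVUAZmZmAHd3dwCIiIgAmZmZAKqqqgC7u7sAzMzMAN3d3QDu7u4A////AIiIiIiIh3d3d3iIiIiIiIiIiId3d3d3d4iIiIiIiIiIiIiIiIiIiIiIiId3d3d3d4iIiIiIiIiIiIiIiIiIiIiIiHd3d3d3d4iIiIiIiIiIiIiIiIiIiIiId3d3d3d3d3d3iIiIiIiIiIiIiIiIiId3d3d3d3d3d3d3eIiIiIiIiIiIiIiIh3d3d3d3d3d3d3d3d4iIiIiIiIiIiIiId3d3d3d3d3d3d3d3d4iIiIiIiIiIiIiHd3d3d3d3d3d3d3d3d3iIiIiIiIiIiIh3d3d3d3d3d3d3iHd3d3iIiIiIiIiIiIh3d3d3d3d3d3d4iIh3d3iIiIiIiIiIiIh3d3d3d3d3d3eIiLu4d3iIiIiIiIiIiId3d3d3d3d3d3iIiHZ7h3iIiIiIiIiIiId3d3d3d3d3d4iIiFNZl3iIiIiIiIiIiId3d3d3d3d3d4iIiABIl3iIiIiIiIiIiId3d3d3d3d3d4iIiKRah3iIiIiIiIiIiId3d3d3d3d3eIiIiNyqd3iIiIiIiIiIiId3d3d3d3d3eIiIiHnYd3iIiIiIiIiIiId3d3d3d3d3eIiIiGe5d3iIiIiIiIiIiId3d3d3d3d3iIiIiCiMh3iIiIiIiIiIiId3d3d3d3d3iIiIiAeLp3iIiIiIiIiIiIh3d3d3d3d3iIiIiCKIyXiIiIiIiIiIiIh3d3d3d3d4iIiIiHBYjIiIiIiIiIiIiIh3d3d3d3eIiIiIiHUHibiIiIiIiIiIiIiHd3d3d3eIiIiIiIcweLqIiIiIiIiIiIiHd3d3d3iIiIiIiLdxJ4uYiIiIiIiIiIiId3d3eIiIiIiIiLp3BIjJiIiIiIiIiIiIiHd3iIiIiIiIiIyXYGiMiIiIiIiIiIiIiIiIiIiIiIiIiHjIdQeJyIiIiIiIiIiIiIiIiIiIiIiIiHechzB4q4iIiIiIiIiIiIiIiIiIiIiIiHd6uHEni6iIiIiIiIiIiIiIiIiIiIiIiHd4uocDeLmIiIiIiIiIiIiIiIiIiIiIiHd3jJhwVnuIiIiIiIiIiIiIiIiIiIiIiHd3eMiFA2uIiIiIiIiIiIiIiIiIiIiIiHd3d5yFNHuIiIiIiIiIiIiIiIiIiIiIiHd3d4m2V7mIiIiIiIiIiIiIiIiIiIiIiHd3d3ibu5iIiIiIiIiIiIiIiIiIiIiIiHd3d3eIiIiIiIiIiIiIiIiIiIiIiIiIiHd3d3eIiIiIiIiIiIiIiIiIiIiIiIiIiHd3d3eIiIiIiIiIiIiIiIiIiIiIiIiIiHd3d3eIiIiIiIiIiIiIiIiIiIiIiIiId3d3d3eIiIiIiIiIiIiIiIiIiIiIiIh3d3d3d3d4iIiIiIiIiIiIiIiIiIiIiId3d3d3d3d4iIiIiIiIiIiIiIiIiIiIh3d3d3d3d3d4iIiIiIiIiIiIiIiIiIiId3d3d3d3d3d4iIiIiIiIiIiIiIiIiIiHd3d3d3d3d3d4iIiIiIiIiIiIiIiIiIiHd3d3d3d3d3d4iIiIiIiIiIiIiIiIiIh3d3d3dw=="/>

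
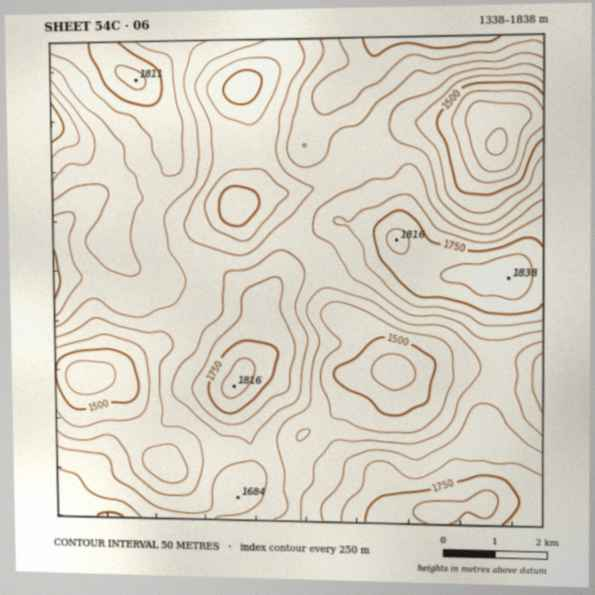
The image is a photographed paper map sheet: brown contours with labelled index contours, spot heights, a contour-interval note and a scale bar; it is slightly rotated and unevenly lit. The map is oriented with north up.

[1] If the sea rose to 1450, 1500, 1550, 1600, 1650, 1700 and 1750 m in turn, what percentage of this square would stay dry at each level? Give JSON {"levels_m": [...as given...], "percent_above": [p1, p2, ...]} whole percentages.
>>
{"levels_m": [1450, 1500, 1550, 1600, 1650, 1700, 1750], "percent_above": [96, 91, 82, 67, 44, 23, 10]}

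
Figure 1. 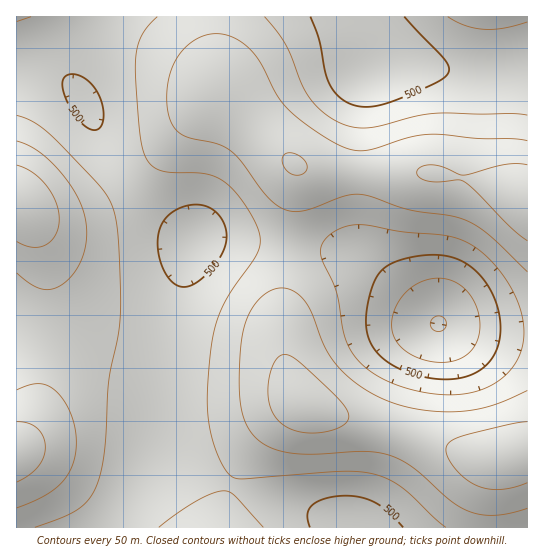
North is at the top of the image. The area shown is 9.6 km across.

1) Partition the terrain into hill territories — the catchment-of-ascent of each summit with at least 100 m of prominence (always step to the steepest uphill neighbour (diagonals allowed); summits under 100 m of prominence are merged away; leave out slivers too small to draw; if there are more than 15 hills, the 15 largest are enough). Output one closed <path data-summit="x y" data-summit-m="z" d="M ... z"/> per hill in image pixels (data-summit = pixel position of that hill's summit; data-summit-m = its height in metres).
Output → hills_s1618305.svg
<path data-summit="527 201" data-summit-m="687" d="M358 16l-259 0-6 17-17 28-3 8 0 12 35 70 24 36 29 29 33 24 28-1 124 14 16 7 12 8 64 56 51 8 38 1 1-264-55 4-59-8-41 2z"/><path data-summit="507 457" data-summit-m="680" d="M222 239l-25 0-4 2-5 14-9 43-7 61-17 67-5 34 32 7 28 9 53 21 60 19 24 12 181-1-1-194-38-1-51-8-64-56-12-8-16-7z"/><path data-summit="21 203" data-summit-m="687" d="M98 16l-82 1 1 511 92 0 28-39 14-32 4-31 17-67 8-69 5-25 8-23-2-5-24-16-18-16-17-18-24-36-20-44-13-22-2-16 3-8 21-36z"/>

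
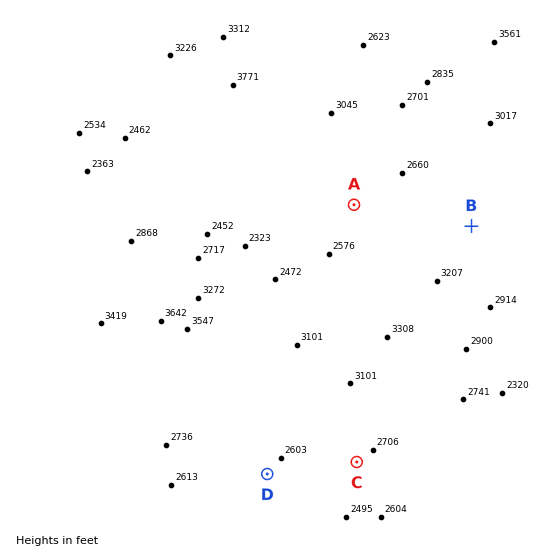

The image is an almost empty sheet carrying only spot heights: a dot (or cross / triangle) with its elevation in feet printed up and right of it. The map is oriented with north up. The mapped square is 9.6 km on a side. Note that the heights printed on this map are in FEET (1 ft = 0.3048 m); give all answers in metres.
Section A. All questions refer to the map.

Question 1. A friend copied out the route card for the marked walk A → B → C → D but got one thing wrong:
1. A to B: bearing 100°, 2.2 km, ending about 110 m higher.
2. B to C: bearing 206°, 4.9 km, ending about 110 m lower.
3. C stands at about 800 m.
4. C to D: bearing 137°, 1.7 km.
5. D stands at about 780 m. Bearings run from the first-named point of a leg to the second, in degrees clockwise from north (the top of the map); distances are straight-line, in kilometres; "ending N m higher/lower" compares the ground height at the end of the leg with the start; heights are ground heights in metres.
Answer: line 4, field bearing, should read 262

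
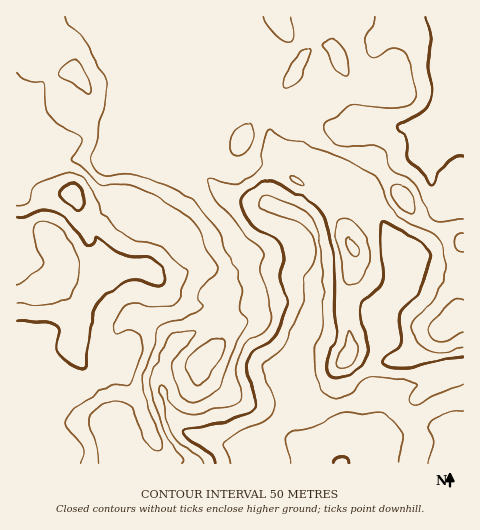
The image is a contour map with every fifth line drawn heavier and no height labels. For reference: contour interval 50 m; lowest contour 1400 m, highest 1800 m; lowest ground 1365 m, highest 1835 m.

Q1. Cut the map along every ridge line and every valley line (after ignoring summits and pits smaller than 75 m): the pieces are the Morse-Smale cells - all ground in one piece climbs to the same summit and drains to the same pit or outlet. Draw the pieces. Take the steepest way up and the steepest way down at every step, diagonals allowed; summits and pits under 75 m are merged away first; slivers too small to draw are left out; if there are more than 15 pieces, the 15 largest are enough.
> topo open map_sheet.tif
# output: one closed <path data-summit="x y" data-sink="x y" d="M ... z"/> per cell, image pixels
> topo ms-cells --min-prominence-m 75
<path data-summit="56 241" data-sink="463 440" d="M335 16l-319 1 1 447 447-1-1-89-18 1-21 9-33 6 0 13-12-3-10 0-9 3-32 5-11-5-6-13-3-16-3-35 5-11 0-13 5-14 0-17 4-34-3-14-10-16 31-28 18 7 9 1-11-11-28-14 12-24-25-14-18-18 31-30 15-21-2-13-6-10z"/><path data-summit="56 241" data-sink="463 17" d="M463 16l-127 0-4 29 6 10 2 13-15 21-31 30 18 18 24 13 12-15 23-9 17-2 35 5 18-9 10 17-20 27-1 11 2 12 10 13 11 4 10-1z"/><path data-summit="460 315" data-sink="463 440" d="M337 150l-12 25 28 14 11 11 6 3 24 38-2 10 1 35-18 41 0 26-4 14 0 12 2 6 17 17 1-12 33-6 21-9 19-1 0-131-8-7-18-6-18-11-11-11-10-16-28-32-27-6z"/><path data-summit="353 246" data-sink="463 440" d="M339 192l-33 28 10 16 3 14-4 34 0 17-5 14 0 13-5 11 3 35 7 25 6 7 7 2 32-5 9-3 18 0-15-17-1-16 4-14 0-26 18-41-1-35 2-10-2-5-22-33z"/><path data-summit="460 315" data-sink="463 17" d="M441 120l-18 9-35-5-17 2-23 9-6 6-4 10 33 9 28 32 10 16 11 11 18 11 18 6 7 6 1-39-11 1-11-4-6-6-5-12 0-18 20-27z"/>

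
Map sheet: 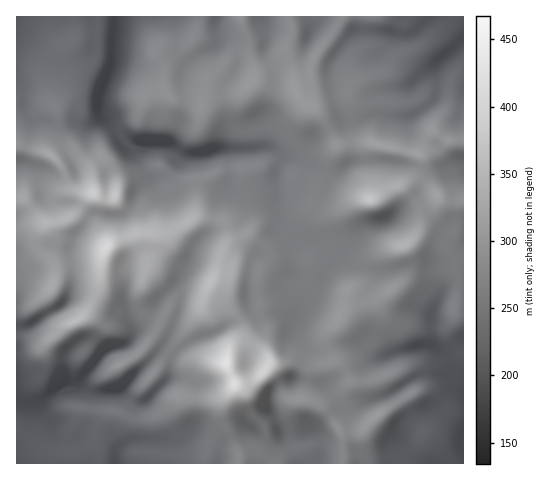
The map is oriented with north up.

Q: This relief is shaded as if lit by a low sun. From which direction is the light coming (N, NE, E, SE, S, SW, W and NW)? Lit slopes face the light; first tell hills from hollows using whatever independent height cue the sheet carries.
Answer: NW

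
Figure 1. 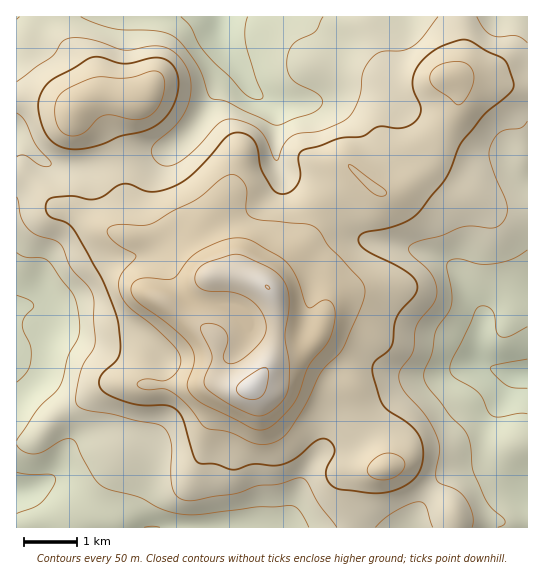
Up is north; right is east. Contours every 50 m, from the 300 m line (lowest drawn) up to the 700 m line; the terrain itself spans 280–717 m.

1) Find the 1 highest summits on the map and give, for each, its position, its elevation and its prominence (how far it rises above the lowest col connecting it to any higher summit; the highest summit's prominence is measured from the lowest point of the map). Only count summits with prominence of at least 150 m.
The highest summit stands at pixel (251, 387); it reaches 717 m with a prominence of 437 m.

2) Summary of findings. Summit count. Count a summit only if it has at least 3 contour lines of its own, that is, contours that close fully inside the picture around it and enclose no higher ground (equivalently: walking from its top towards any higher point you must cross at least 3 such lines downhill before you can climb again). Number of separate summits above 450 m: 1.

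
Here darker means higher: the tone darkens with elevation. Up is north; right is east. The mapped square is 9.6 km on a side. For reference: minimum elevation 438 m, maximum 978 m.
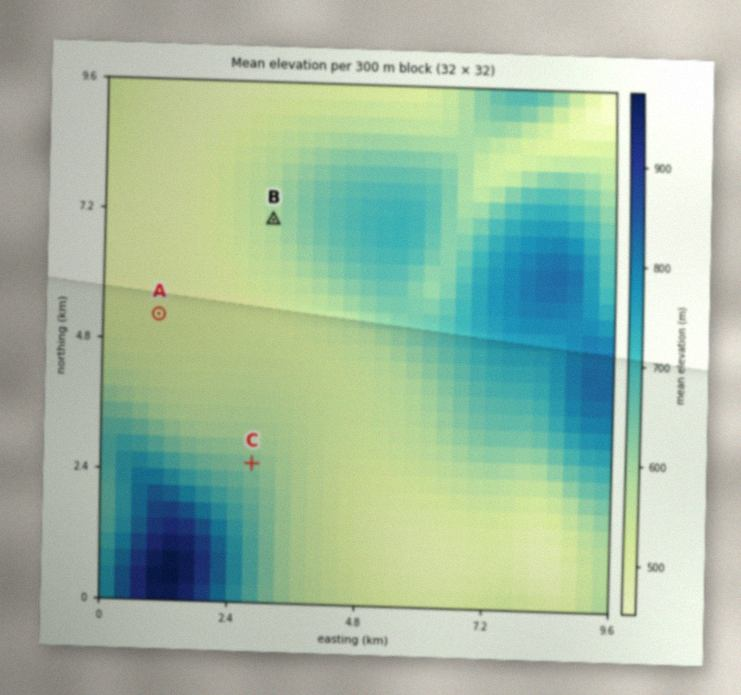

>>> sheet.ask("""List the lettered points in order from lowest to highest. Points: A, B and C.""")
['A', 'B', 'C']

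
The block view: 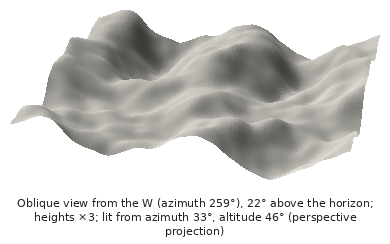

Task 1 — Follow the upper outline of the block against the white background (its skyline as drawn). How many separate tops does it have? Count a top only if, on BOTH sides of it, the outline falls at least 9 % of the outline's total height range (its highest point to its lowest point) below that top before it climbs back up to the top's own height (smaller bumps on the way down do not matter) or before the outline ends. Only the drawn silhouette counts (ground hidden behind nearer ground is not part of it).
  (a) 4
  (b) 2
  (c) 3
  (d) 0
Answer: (b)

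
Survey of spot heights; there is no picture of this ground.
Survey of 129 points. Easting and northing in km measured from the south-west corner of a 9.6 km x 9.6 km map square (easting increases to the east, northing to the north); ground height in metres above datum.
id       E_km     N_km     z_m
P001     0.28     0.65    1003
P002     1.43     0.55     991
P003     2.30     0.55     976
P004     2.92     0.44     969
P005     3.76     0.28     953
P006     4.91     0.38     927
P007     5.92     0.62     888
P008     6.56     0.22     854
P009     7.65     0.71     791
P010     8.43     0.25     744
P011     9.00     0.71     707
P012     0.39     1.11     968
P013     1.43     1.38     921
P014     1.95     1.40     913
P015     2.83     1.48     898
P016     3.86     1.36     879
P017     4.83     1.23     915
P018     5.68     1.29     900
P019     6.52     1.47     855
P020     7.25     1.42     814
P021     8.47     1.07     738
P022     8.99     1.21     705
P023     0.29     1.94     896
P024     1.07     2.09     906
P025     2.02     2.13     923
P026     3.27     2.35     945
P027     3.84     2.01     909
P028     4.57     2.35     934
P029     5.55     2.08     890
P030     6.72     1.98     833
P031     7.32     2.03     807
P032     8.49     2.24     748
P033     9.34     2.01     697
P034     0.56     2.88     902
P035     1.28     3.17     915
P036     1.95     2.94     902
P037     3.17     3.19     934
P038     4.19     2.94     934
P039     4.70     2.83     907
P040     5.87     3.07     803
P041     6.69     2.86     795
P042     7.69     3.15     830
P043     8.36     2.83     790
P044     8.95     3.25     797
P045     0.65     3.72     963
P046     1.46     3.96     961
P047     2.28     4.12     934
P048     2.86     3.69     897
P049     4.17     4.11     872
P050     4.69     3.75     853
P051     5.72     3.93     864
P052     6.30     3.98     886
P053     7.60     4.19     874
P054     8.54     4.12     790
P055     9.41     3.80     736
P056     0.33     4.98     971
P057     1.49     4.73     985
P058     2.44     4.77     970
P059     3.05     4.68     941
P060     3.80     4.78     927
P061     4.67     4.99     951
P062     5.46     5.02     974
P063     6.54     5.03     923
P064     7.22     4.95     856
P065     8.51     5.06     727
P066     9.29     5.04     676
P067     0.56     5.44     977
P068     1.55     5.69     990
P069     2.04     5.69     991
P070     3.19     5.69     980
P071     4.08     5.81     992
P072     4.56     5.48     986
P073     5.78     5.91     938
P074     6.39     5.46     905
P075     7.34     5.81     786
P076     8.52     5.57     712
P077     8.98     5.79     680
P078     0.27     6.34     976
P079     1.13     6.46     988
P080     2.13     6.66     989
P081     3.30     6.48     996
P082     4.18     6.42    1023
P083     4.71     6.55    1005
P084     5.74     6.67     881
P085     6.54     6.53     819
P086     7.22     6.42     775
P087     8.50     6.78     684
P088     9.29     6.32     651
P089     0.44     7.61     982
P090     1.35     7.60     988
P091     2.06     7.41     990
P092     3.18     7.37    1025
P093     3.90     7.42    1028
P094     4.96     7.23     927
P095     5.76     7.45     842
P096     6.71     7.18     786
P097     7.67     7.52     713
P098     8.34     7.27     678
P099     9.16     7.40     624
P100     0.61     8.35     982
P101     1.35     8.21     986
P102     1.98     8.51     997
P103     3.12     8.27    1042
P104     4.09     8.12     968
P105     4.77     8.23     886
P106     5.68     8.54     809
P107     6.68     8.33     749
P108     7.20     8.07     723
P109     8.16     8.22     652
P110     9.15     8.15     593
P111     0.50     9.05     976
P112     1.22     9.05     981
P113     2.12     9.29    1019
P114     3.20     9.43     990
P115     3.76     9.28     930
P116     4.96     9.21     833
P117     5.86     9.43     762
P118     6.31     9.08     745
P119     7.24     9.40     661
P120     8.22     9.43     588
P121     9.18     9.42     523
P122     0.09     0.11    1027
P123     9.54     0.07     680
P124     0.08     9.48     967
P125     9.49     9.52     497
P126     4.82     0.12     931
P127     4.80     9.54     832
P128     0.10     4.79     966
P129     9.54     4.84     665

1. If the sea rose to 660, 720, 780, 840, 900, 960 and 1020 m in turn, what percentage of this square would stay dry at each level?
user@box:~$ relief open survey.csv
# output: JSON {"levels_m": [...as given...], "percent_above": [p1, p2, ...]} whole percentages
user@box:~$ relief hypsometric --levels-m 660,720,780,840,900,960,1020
{"levels_m": [660, 720, 780, 840, 900, 960, 1020], "percent_above": [95, 87, 78, 66, 51, 30, 3]}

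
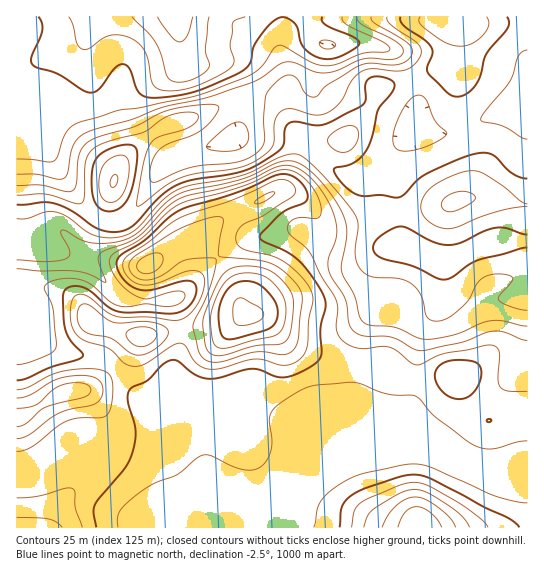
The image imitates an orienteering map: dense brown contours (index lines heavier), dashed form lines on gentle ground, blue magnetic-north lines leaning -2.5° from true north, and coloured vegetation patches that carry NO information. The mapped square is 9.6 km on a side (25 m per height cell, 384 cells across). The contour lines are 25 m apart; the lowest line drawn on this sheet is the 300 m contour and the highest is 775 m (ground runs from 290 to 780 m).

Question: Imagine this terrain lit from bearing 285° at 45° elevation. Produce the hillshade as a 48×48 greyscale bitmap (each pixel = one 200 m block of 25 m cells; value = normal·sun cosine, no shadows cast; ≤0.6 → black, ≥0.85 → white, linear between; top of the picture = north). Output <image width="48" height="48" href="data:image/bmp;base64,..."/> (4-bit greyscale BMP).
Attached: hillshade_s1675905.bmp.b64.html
<image width="48" height="48" href="data:image/bmp;base64,Qk32BAAAAAAAAHYAAAAoAAAAMAAAADAAAAABAAQAAAAAAIAEAAATCwAAEwsAABAAAAAAAAAAAAAAABEREQAiIiIAMzMzAERERABVVVUAZmZmAHd3dwCIiIgAmZmZAKqqqgC7u7sAzMzMAN3d3QDu7u4A////AHd2VDNFZmZnd2ZmZ3d3iauqqqhUM0RVZnd2VDNFZmZnd2ZmZ3d3iaqqqqhUM0VWZnd3ZURFVmZmZmZmZmd3iaqqqqdTREVmZ3d3dlREVWZmZmZmZmZ3eJmZqpdURVZmZ3d3d2VERVZmZmZ2ZmZnd4iJmZdVVmZmZmZ3d2ZVRVZmZmd2ZmZmd3d4iIdmZmZmZlZmd3dlRVZmZmd2ZmZmZ3d3d3d2Z3ZmZkRWZ3dlRVZmZnd2ZmZmZmZnd3d3d3ZlZjM0VndlRVZmZnd2ZmZmZmZmZ3d3d3dlVTIjRWZlRVZmZmd2ZmZmZmZmZnd3d3dlVlQyNFVURVZmZmZmZmZmZmZmZnd3d3d2ZohkMzMzRVZmZmZmZmZmZmZmZmd4dmZnd6qodUISRVVmZmZmZmVWZmZmZmeIdlVWd6q7l2MjRVVmdlVWZmVVZmZ3dmeJhkRFZ5mqmHZVVURXdkM1Z2REVWZ3dmeZhlQ0VoiZmIh3ZCNYmFISVmQzRWZ3dleal2VEVneImIeIhSFHqnMBNVMiRWZ4dVaJmIdlVXeJqXZ5lzEmrKcxIzIRNFZ3dVZ4mZl2VneKu4ZomFNHrMlkMhABIzRndlZ4iZmHZmeKzJVGiHZ5zcqGUwABIiJGd2ZniIiHZmeKzIMleHeL3+uHZBABIhFGd2Vmd3d3ZmaKumEmh2V53/2WVCEBIRJGd2VWeHdmZmeJmFNZljE2rv6nVDIhESNXd2VWeIdmZmeIh2abtzATat2oZDIiEjRWd2VmeJh2Znd4h4m92mIjV5qYdUMyIjRWZ2ZmeIiHd3d4iIq97JZFVWZ3ZlVEMiJFZmZmZ3d4h3d4h3ib3tp3ZURFZmVVUxE1Vmd2ZWZ3d3eIdVV53/2odkM0VVVmUxE0Vmd2VEVmd3iHZEVnv//KmGQzMzRWUxJFVniHVERWZoiHVGdUa//rqYdlQhNFQhNWZniYZURFZoiGV5pyFs/sqqqZdCIzECRnZ4mZdlVVVoh2esyCAY3cqqu8uWMhACV3d4mph2ZVVod3m92kAEm7qqq83JUQAkVnd4mZmHZVVnd3rNymABaamZms7rYhJFVWd4iJmHZVVnd4vNynMANniIib3chUVlRFZneIiYdlVnd5rMupYxJFZmeJvMp2d2MjVnd3iIdmZmZ4q7qpl1MzNFZ4q8qHiHQiRWd3d3d2ZmZ3iZmZqphkIjRom7qHiZZDNWd3Znd2ZmZmd4iJmrunUzRXmqh3iZhkRFd3ZmZmZnd2ZniIeKuql2VWiZdmiamGRFZ3dlVmZnd2ZmeHZmiau6mHeIdmiZmXVEZ4dURWZnd2ZmeHVEV4q7uqmYdmiaqoZVZ4dkNFZnd2ZniHVDNXiqu7updmebuod3iIdkNFZmZmZniHZDNGiJmqu6hVabyoeaupdlRFZmVVVniHZDNXiIiZqYZEaKuoiry5dlREVlVVVmeHZURXmZiJmXVEV4mYiaqYdlMzRVVVVWd3ZURXmZiImYZFZ3iIiZiIdlQzRWVVVWZ2ZVVnmph4mYZmeIiIiIh3dlVDRA=="/>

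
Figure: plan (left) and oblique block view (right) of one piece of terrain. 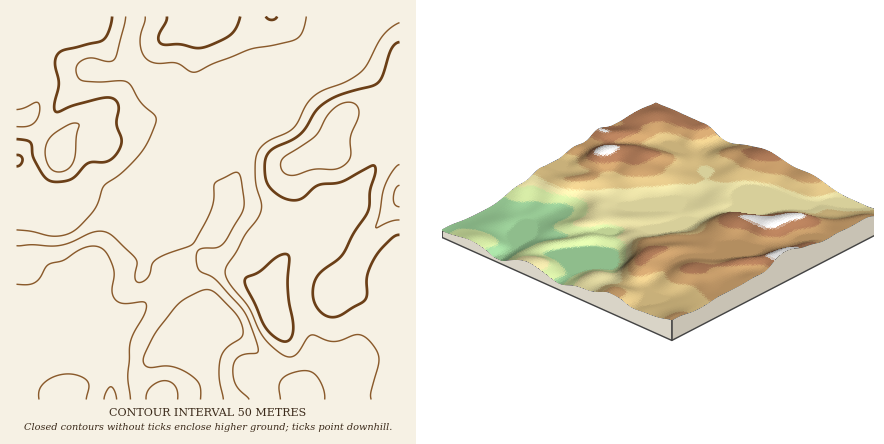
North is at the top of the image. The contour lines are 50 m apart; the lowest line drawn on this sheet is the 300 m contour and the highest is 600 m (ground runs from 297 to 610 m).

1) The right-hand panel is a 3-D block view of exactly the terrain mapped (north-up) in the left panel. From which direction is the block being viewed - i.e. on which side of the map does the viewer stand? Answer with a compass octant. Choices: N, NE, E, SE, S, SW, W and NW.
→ SE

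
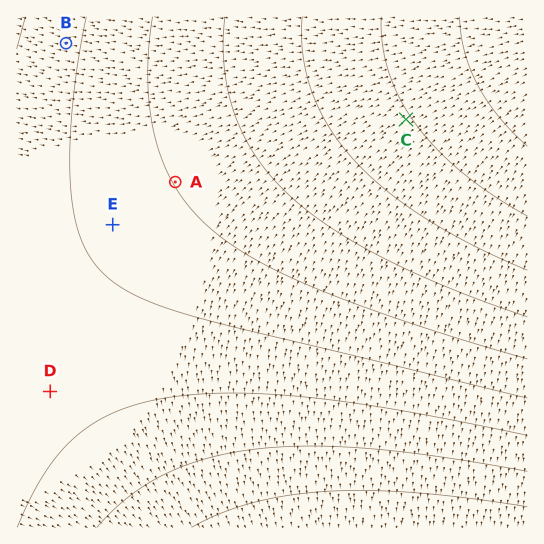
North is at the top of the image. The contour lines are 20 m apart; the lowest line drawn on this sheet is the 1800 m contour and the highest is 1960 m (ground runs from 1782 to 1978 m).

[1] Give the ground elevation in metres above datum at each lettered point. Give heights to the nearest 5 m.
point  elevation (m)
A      1880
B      1855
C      1940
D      1850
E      1865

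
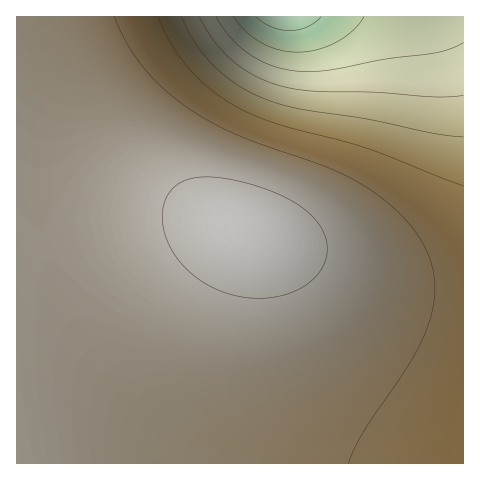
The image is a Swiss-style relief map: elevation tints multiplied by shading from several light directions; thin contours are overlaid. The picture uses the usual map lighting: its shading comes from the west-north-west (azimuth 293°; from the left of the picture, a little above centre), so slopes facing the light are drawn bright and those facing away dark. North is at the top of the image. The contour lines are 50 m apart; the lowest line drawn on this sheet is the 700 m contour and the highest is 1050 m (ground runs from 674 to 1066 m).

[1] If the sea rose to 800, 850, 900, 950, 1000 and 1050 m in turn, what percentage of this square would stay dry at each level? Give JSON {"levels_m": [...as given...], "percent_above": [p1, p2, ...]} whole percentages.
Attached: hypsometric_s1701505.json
{"levels_m": [800, 850, 900, 950, 1000, 1050], "percent_above": [95, 91, 87, 83, 69, 8]}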